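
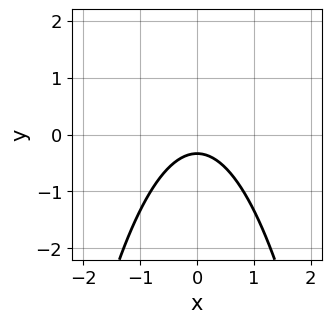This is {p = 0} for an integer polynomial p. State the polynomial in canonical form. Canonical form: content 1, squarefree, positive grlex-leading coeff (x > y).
3*x^2 + 3*y + 1

deg p = 2. No degree-1 curve has this shape.
Symmetries: the x ↦ −x reflection is a symmetry, so x appears only in even powers.
Observable constraints: it misses every integer gridline on the x-axis.
Putting this together gives p.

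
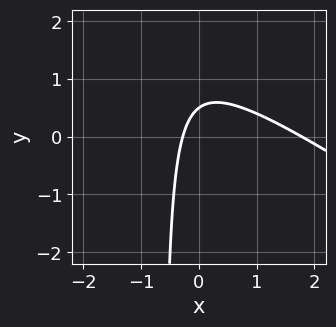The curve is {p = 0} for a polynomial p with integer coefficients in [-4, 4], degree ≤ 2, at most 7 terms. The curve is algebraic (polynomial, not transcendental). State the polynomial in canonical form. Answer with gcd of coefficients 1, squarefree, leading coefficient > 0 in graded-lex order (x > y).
2*x^2 + 3*x*y - 3*x + 2*y - 1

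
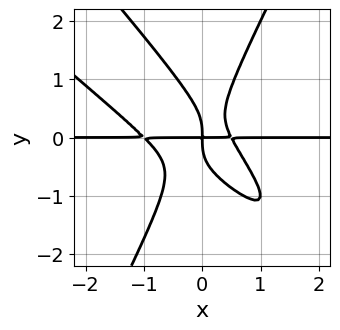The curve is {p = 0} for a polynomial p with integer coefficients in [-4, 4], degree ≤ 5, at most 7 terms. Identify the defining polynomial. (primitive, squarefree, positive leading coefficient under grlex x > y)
First, degree: a generic line meets the curve in up to 4 points, so deg p = 4.
Then, from the axis intercepts and sections: every point of the x-axis in the box is on the curve.
Finally, the integer polynomial consistent with all of this is the stated p.

2*x^3*y + 3*x^2*y^2 - y^4 + x^2*y - x*y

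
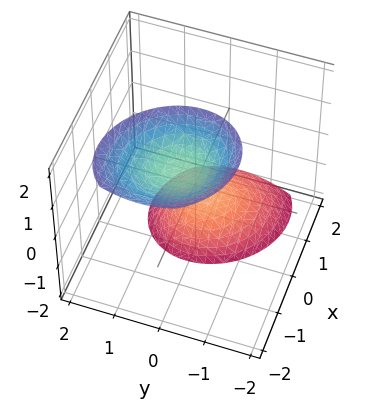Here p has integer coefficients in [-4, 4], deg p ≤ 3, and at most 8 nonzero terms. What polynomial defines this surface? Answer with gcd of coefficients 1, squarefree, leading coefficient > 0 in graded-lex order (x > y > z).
3*x^2 + x*y + 3*x*z + 3*y^2 - z^2 + 2

There are 2 components. They look like related sheets of one shape, so recover p as a whole.
The degree is 2 — a generic line meets the surface in up to 2 points.
Against the integer gridlines: it misses every integer gridline on the x-axis; it misses every integer gridline on the y-axis.
Fitting integer coefficients to these (and the overall shape) gives p.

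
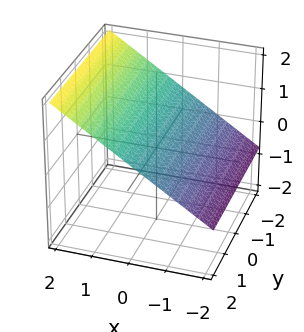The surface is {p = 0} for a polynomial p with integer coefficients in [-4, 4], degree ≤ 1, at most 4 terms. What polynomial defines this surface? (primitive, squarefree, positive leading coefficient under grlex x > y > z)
2*x - 3*z + 2

First, deg p = 1. The surface is flat (a plane).
Next, observable constraints: one x-axis crossing is at x = -1; it misses every integer gridline on the y-axis.
Finally, these observations pin down the coefficients.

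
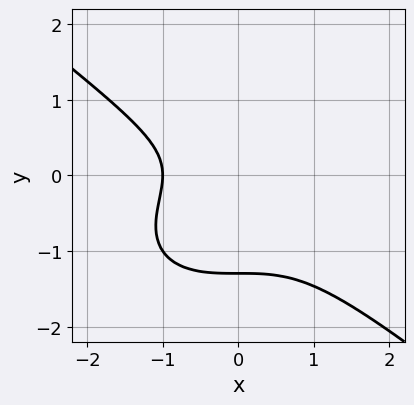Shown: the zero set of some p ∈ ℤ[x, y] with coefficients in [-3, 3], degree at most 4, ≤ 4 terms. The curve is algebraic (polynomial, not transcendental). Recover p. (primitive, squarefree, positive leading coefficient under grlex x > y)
x^3 + 2*y^3 + 2*y^2 + 1

1. The degree is 3 — the shape is more complex than any degree-2 curve.
2. Reading off the gridlines: it meets the x-axis at x = -1 (among the integer gridlines).
3. These observations pin down the coefficients.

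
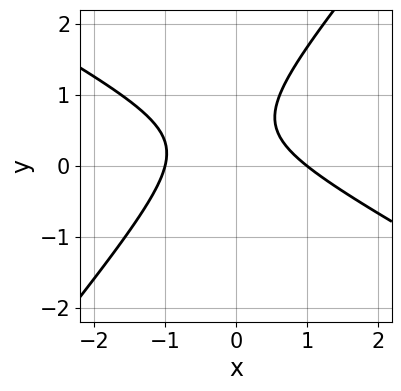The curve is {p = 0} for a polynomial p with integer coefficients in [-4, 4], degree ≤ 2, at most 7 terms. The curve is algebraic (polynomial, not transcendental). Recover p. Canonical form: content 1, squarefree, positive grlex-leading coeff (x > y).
2*x^2 + 2*x*y - 3*y^2 + 3*y - 2

1. The degree is 2 — the shape is more complex than any degree-1 curve.
2. Against the integer gridlines: among the integer gridlines, it crosses the x-axis at x ∈ {-1, 1}; the curve avoids every integer y-axis point in the box.
3. Putting this together gives p.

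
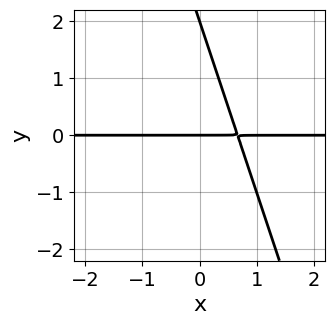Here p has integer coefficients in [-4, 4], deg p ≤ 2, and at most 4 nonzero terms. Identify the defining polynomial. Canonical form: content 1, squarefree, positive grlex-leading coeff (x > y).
First, degree: a generic line meets the curve in up to 2 points, so deg p = 2.
Next, reading off the gridlines: every point of the x-axis in the box is on the curve; among the integer gridlines, it crosses the y-axis at y ∈ {0, 2}.
Finally, these observations pin down the coefficients.

3*x*y + y^2 - 2*y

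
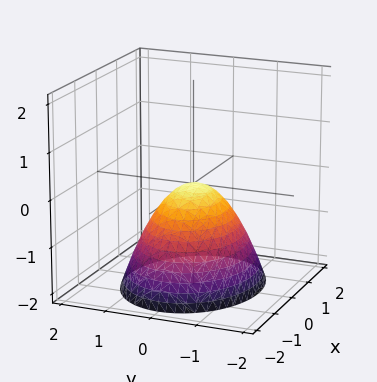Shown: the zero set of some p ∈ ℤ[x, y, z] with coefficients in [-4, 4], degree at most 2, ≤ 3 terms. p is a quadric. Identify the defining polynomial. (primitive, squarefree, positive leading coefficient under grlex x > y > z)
2*x^2 + 3*y^2 + 3*z

Degree: a single bowl opening along one axis; a quadric, so deg p = 2.
Symmetries: mirror symmetry y ↦ −y ⇒ only even powers of y; mirror symmetry x ↦ −x ⇒ only even powers of x.
From the axis intercepts and sections: it meets the z-axis at z = 0 (among the integer gridlines); one y-axis crossing is at y = 0; it crosses the x-axis at the gridline x = 0.
Assembling these constraints gives the stated polynomial.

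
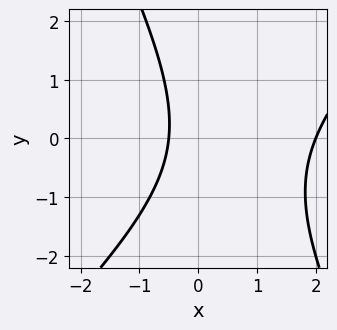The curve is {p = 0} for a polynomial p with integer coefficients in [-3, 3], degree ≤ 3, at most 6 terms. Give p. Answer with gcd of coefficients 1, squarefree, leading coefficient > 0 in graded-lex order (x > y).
2*x^2 - x*y - y^2 - 3*x - 2

First, deg p = 2.
Then, reading off the gridlines: it crosses the x-axis at the gridline x = 2; it misses every integer gridline on the y-axis.
Finally, these observations pin down the coefficients.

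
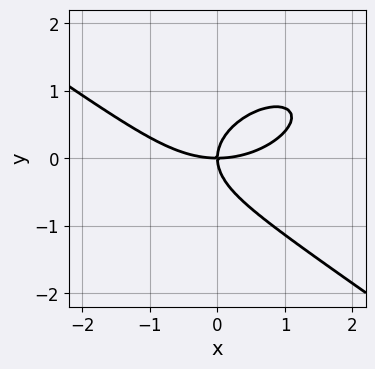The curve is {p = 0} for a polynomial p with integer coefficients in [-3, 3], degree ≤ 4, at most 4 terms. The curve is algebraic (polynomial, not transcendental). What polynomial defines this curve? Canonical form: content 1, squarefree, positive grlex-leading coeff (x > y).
x^3 + 3*y^3 - 3*x*y

First, the degree is 3 — the shape is more complex than any degree-2 curve.
Next, reading off the gridlines: it meets the y-axis at y = 0 (among the integer gridlines); one x-axis crossing is at x = 0.
Finally, matching integer coefficients to the picture gives p.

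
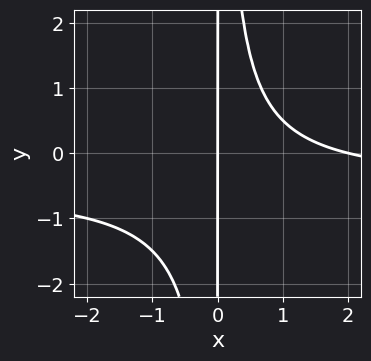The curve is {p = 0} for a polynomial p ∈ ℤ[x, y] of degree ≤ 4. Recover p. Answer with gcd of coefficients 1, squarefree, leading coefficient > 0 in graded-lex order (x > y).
(a) The degree is 3 — a generic line meets the curve in up to 3 points.
(b) Checking where it meets the axes: the visible y-axis segment lies entirely on the curve; the x-axis gridline crossings are at x ∈ {0, 2}.
(c) Together with the visible shape, these determine p as stated.

2*x^2*y + x^2 - 2*x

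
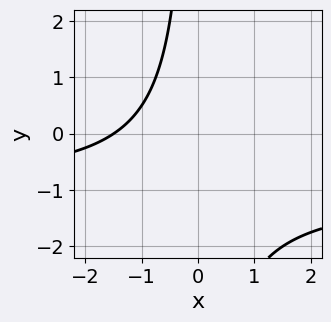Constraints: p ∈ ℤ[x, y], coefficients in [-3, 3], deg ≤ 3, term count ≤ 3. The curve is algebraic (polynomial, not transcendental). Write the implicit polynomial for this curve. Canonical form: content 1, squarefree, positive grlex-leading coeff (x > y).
1. deg p = 2.
2. Observable constraints: it misses every integer gridline on the y-axis.
3. Together with the visible shape, these determine p as stated.

2*x*y + 2*x + 3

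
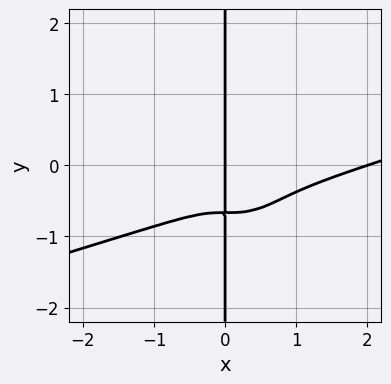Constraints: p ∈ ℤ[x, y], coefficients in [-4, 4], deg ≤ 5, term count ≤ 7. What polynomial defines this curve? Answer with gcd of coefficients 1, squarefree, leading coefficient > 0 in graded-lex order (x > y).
Degree: no degree-3 curve has this shape, so deg p = 4.
From the axis intercepts and sections: the visible y-axis segment lies entirely on the curve; the x-axis gridline crossings are at x ∈ {0, 2}.
Putting this together gives p.

x^4 - 3*x^3*y - 3*x*y^3 - 2*x^3 - 2*x*y^2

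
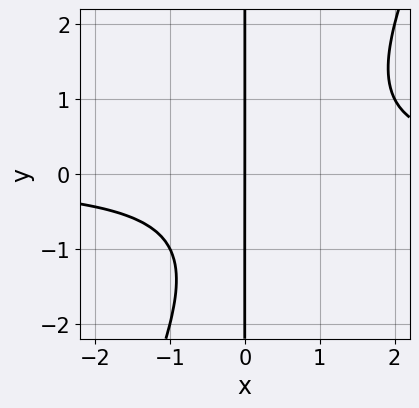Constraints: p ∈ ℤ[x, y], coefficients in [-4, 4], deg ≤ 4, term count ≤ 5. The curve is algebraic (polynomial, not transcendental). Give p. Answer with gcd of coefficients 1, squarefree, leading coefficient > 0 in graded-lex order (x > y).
2*x^2*y - x*y^2 - x*y - 2*x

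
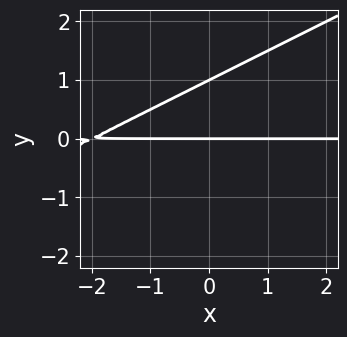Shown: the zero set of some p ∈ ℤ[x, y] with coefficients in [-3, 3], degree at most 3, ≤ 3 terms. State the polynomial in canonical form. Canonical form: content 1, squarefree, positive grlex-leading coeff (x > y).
x*y - 2*y^2 + 2*y

(a) The degree is 2 — no degree-1 curve has this shape.
(b) Reading off the gridlines: every point of the x-axis in the box is on the curve; among the integer gridlines, it crosses the y-axis at y ∈ {0, 1}.
(c) Solving for integer coefficients yields p as stated.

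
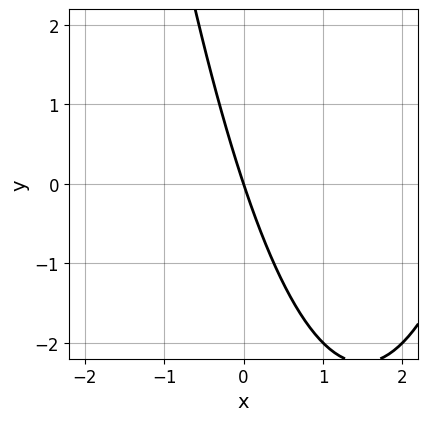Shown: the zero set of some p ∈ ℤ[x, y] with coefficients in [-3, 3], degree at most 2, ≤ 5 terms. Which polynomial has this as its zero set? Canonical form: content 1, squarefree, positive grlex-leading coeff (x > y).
(a) The degree is 2 — the shape is more complex than any degree-1 curve.
(b) From the visible intercepts: one x-axis crossing is at x = 0; it meets the y-axis at y = 0 (among the integer gridlines).
(c) Together with the visible shape, these determine p as stated.

x^2 - 3*x - y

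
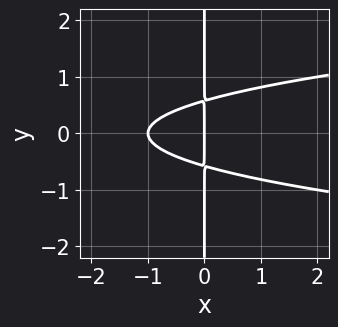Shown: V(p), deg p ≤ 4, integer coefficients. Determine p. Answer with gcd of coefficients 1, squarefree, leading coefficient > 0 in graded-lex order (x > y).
deg p = 3.
Symmetries: mirror symmetry y ↦ −y ⇒ only even powers of y.
Observable constraints: every point of the y-axis in the box is on the curve; the x-axis gridline crossings are at x ∈ {-1, 0}.
These observations pin down the coefficients.

3*x*y^2 - x^2 - x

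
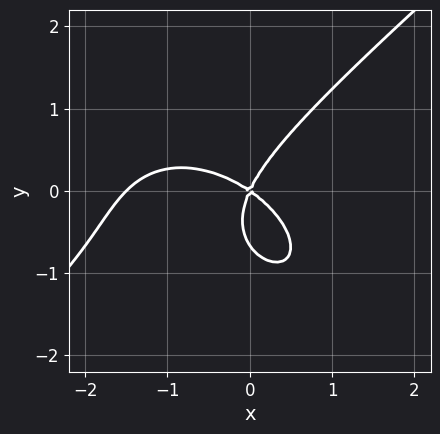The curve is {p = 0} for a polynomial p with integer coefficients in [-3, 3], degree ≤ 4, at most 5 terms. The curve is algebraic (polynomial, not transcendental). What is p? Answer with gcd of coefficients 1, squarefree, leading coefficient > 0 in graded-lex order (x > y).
2*x^3 - 3*y^3 + 3*x^2 + 3*x*y - 2*y^2

(a) The degree is 3 — a generic line meets the curve in up to 3 points.
(b) Reading off the gridlines: it crosses the x-axis at the gridline x = 0; one y-axis crossing is at y = 0.
(c) Solving for integer coefficients yields p as stated.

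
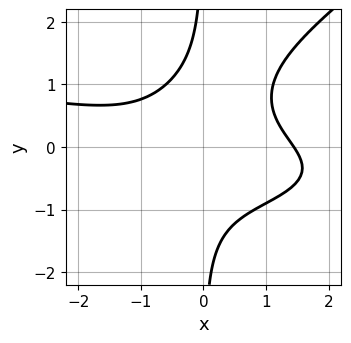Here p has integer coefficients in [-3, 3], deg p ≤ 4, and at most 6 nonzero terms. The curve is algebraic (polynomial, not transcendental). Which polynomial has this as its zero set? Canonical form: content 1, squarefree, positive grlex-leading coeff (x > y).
(a) Degree: a generic line meets the curve in up to 4 points, so deg p = 4.
(b) From the axis intercepts and sections: no y-intercept at any integer in the box.
(c) Assembling these constraints gives the stated polynomial.

2*x^2*y^2 - 3*x*y^3 + x^3 + 2*x^2*y - 3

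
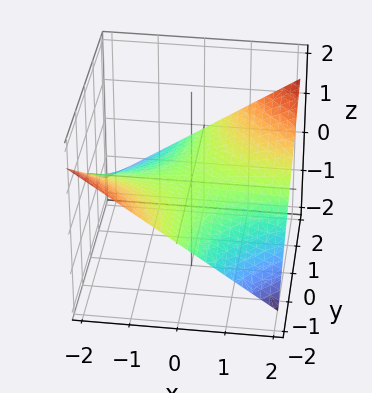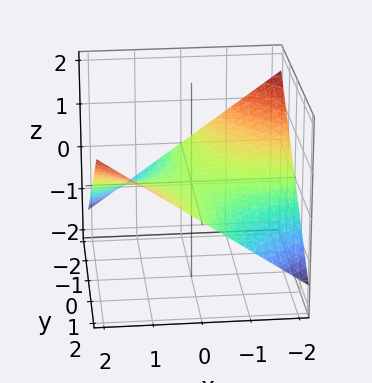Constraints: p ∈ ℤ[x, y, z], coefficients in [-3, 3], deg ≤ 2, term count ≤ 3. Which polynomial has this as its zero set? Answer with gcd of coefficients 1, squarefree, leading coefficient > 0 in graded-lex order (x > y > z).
Degree: a hyperbolic paraboloid; a quadric, so deg p = 2.
Reading off the gridlines: every point of the y-axis in the box is on the surface; one z-axis crossing is at z = 0; the visible x-axis segment lies entirely on the surface.
These observations pin down the coefficients.

x*y - 3*z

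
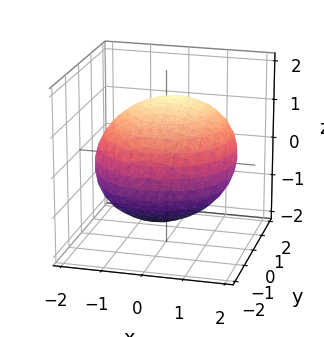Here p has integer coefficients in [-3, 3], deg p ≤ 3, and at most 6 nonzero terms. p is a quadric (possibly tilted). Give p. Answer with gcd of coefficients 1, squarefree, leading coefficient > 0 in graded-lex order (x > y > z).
(a) deg p = 2.
(b) Matching integer coefficients to the picture gives p.

x^2 + y^2 - y*z + 2*z^2 - 3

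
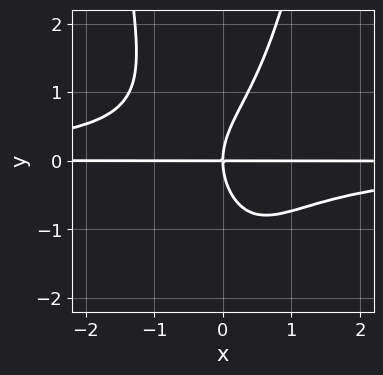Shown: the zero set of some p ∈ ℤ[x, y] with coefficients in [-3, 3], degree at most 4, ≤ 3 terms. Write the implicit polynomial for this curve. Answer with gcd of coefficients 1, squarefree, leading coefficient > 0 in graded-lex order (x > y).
First, deg p = 4. A generic line meets the curve in up to 4 points.
Then, checking where it meets the axes: the visible x-axis segment lies entirely on the curve; one y-axis crossing is at y = 0.
Finally, solving for integer coefficients yields p as stated.

2*x^2*y^2 - y^3 + 2*x*y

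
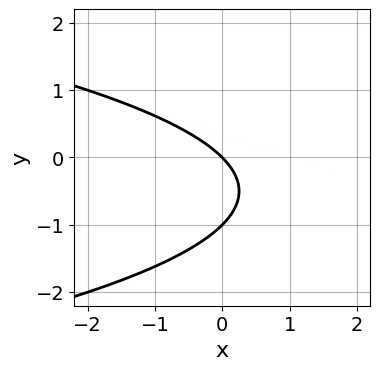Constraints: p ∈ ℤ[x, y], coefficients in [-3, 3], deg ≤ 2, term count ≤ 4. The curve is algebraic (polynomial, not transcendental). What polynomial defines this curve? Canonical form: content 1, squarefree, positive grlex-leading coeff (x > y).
(a) The degree is 2 — the shape is more complex than any degree-1 curve.
(b) From the visible intercepts: one x-axis crossing is at x = 0; the y-axis gridline crossings are at y ∈ {-1, 0}.
(c) Fitting integer coefficients to these (and the overall shape) gives p.

y^2 + x + y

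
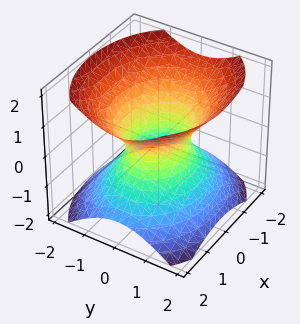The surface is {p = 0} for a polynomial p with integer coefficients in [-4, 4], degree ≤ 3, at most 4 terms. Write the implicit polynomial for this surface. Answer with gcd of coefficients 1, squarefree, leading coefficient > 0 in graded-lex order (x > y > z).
2*x^2 + 3*y^2 - 3*z^2 - 2

1. The degree is 2 — an hourglass — one-sheet hyperboloid; a quadric.
2. Symmetries: mirror symmetry y ↦ −y ⇒ only even powers of y; the z ↦ −z reflection is a symmetry, so z appears only in even powers; the x ↦ −x reflection is a symmetry, so x appears only in even powers.
3. Against the integer gridlines: the x-axis gridline crossings are at x ∈ {-1, 1}; it misses every integer gridline on the z-axis.
4. Together with the visible shape, these determine p as stated.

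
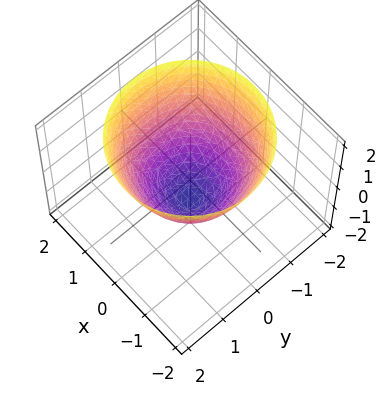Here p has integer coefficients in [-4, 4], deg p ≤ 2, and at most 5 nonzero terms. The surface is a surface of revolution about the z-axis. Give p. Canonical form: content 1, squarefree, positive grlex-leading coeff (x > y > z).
x^2 + y^2 - z - 1

1. Degree: the shape is more complex than any degree-1 surface, so deg p = 2.
2. Symmetries: rotational symmetry about the z-axis ⇒ p depends on x, y only through x² + y².
3. Observable constraints: a circular section at z = 0 has radius exactly 1; among the integer gridlines, it crosses the x-axis at x ∈ {-1, 1}.
4. Putting this together gives p.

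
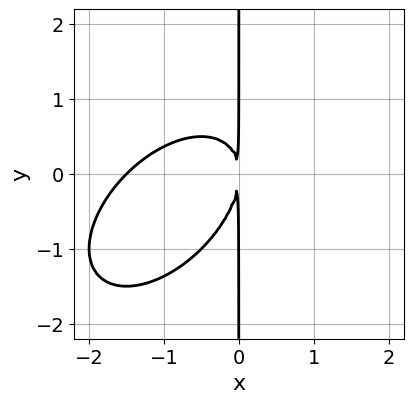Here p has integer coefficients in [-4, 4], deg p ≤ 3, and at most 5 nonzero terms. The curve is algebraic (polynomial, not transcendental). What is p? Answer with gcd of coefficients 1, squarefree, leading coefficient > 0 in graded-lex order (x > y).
2*x^3 - 2*x^2*y + 2*x*y^2 + 3*x^2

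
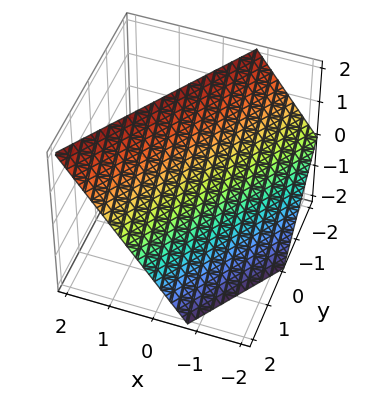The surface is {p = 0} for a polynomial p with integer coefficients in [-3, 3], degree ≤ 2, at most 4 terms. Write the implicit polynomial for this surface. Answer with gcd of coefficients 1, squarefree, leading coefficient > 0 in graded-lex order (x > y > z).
3*x - 2*y - 2*z + 2

First, the degree is 1 — every cross-section is a straight line — this is a plane.
Then, from the visible intercepts: it crosses the z-axis at the gridline z = 1; one y-axis crossing is at y = 1.
Finally, matching integer coefficients to the picture gives p.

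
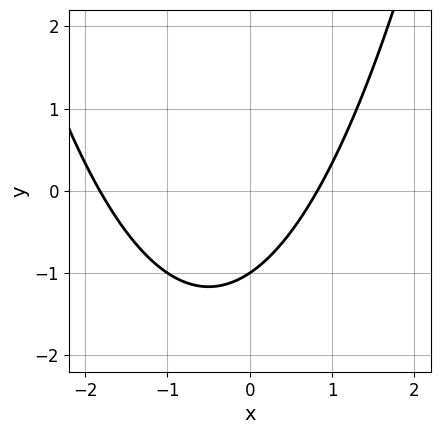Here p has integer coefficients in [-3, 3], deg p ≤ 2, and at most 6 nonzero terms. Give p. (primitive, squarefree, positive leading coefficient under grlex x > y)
(a) Degree: a generic line meets the curve in up to 2 points, so deg p = 2.
(b) Checking where it meets the axes: one y-axis crossing is at y = -1.
(c) Assembling these constraints gives the stated polynomial.

2*x^2 + 2*x - 3*y - 3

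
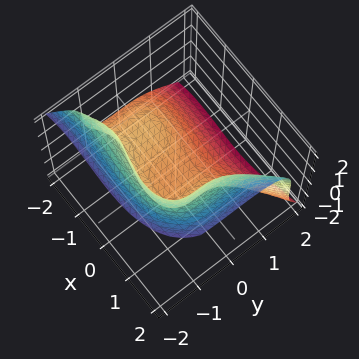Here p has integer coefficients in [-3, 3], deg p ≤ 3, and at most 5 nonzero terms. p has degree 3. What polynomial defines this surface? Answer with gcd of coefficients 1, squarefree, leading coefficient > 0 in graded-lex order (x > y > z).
x^3 - 3*y^3 - 2*z^3 + 2*x^2 - 2

First, degree: the shape is more complex than any degree-2 surface, so deg p = 3.
Next, observable constraints: it crosses the z-axis at the gridline z = -1.
Finally, assembling these constraints gives the stated polynomial.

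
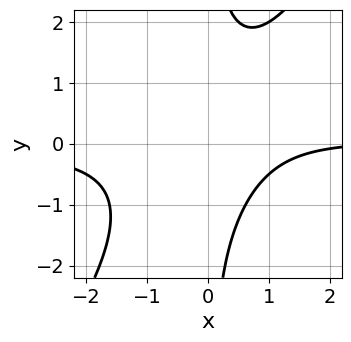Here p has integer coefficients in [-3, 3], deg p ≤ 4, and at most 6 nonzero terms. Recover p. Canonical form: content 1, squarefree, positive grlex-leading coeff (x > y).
Degree: no degree-2 curve has this shape, so deg p = 3.
From the axis intercepts and sections: no x-intercept at any integer in the box; no y-intercept at any integer in the box.
The integer polynomial consistent with all of this is the stated p.

3*x^2*y - 2*x*y^2 - x + 3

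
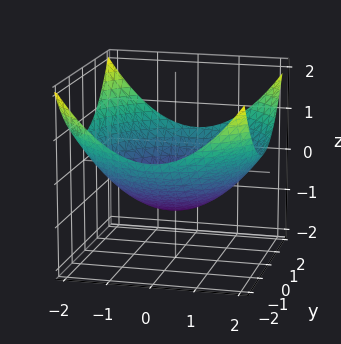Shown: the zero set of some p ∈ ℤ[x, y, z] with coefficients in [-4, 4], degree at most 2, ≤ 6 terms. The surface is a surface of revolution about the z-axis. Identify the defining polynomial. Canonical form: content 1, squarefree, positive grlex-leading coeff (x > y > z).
(a) Degree: a generic line meets the surface in up to 2 points, so deg p = 2.
(b) Symmetries: every cross-section ⟂ z is a circle, so x, y appear only via x² + y².
(c) Against the integer gridlines: it meets the z-axis at z = -1 (among the integer gridlines); a circular section at z = 0 has radius between 1 and 2.
(d) Matching integer coefficients to the picture gives p.

x^2 + y^2 - 3*z - 3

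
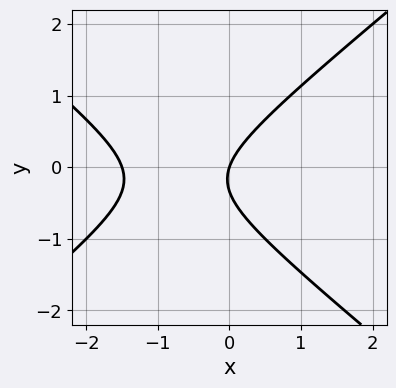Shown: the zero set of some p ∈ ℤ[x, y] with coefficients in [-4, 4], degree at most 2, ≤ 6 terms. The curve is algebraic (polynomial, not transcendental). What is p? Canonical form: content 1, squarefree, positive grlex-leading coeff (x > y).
First, the degree is 2 — a generic line meets the curve in up to 2 points.
Next, reading off the gridlines: it crosses the y-axis at the gridline y = 0; it meets the x-axis at x = 0 (among the integer gridlines).
Finally, assembling these constraints gives the stated polynomial.

2*x^2 - 3*y^2 + 3*x - y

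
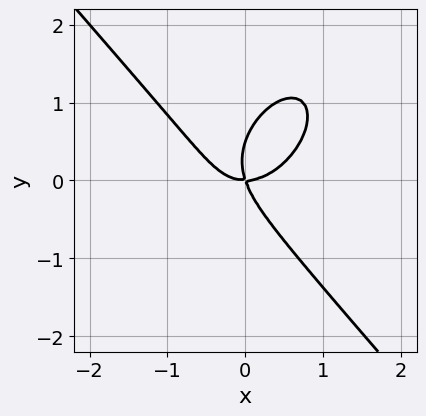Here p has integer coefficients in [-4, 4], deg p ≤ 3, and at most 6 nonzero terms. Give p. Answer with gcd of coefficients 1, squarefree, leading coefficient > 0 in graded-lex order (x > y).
deg p = 3.
From the visible intercepts: one x-axis crossing is at x = 0; one y-axis crossing is at y = 0.
Matching integer coefficients to the picture gives p.

3*x^3 + 2*y^3 - 3*x*y - y^2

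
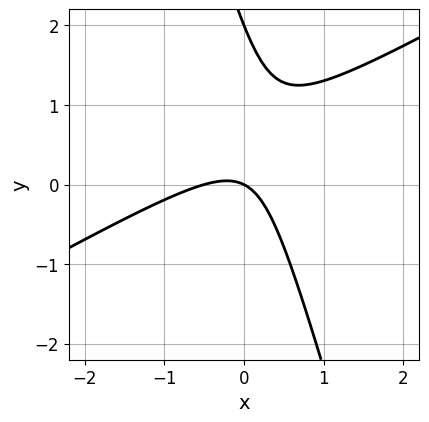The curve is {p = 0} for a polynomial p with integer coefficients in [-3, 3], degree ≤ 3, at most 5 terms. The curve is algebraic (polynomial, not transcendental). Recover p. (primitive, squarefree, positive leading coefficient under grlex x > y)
2*x^2 - 3*x*y - y^2 + x + 2*y

The degree is 2 — no degree-1 curve has this shape.
From the visible intercepts: among the integer gridlines, it crosses the y-axis at y ∈ {0, 2}; it crosses the x-axis at the gridline x = 0.
Solving for integer coefficients yields p as stated.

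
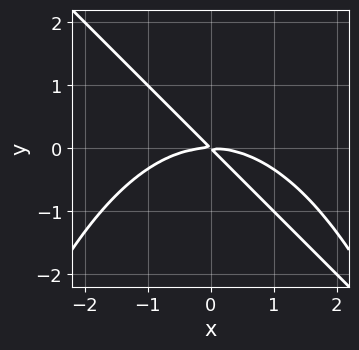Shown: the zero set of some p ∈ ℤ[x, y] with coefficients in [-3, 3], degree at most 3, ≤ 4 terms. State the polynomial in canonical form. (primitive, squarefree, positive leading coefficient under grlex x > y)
x^3 + x^2*y + 3*x*y + 3*y^2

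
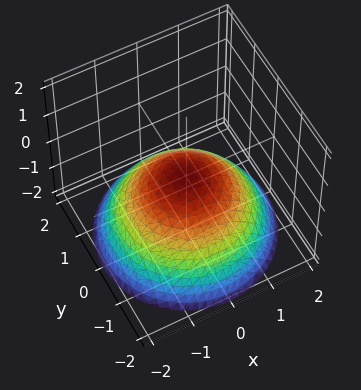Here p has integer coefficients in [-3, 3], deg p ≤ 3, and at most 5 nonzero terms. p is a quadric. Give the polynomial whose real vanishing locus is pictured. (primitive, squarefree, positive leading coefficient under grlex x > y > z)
x^2 + y^2 + 2*z

1. The degree is 2 — a single bowl opening along one axis; a quadric.
2. By symmetry, the surface is invariant under rotation about z: p = q(x² + y², z).
3. Observable constraints: one z-axis crossing is at z = 0; it crosses the x-axis at the gridline x = 0.
4. These observations pin down the coefficients.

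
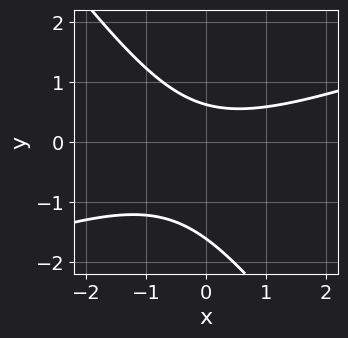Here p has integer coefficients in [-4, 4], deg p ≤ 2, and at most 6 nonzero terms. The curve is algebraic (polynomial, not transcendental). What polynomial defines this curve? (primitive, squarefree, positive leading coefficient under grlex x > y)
x^2 - 2*x*y - 2*y^2 - 2*y + 2

(a) The degree is 2 — a generic line meets the curve in up to 2 points.
(b) Observable constraints: it misses every integer gridline on the x-axis.
(c) Together with the visible shape, these determine p as stated.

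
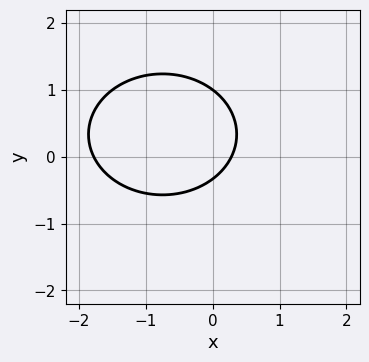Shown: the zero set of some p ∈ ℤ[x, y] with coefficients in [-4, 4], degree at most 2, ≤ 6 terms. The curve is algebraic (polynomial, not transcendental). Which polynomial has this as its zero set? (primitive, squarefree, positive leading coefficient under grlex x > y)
2*x^2 + 3*y^2 + 3*x - 2*y - 1

(a) The degree is 2 — no degree-1 curve has this shape.
(b) From the visible intercepts: one y-axis crossing is at y = 1.
(c) Matching integer coefficients to the picture gives p.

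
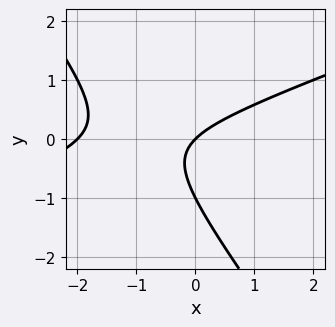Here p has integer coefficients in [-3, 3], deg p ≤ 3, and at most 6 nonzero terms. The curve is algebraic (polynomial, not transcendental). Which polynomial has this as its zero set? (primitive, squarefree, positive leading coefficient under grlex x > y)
1. Degree: the shape is more complex than any degree-1 curve, so deg p = 2.
2. Checking where it meets the axes: among the integer gridlines, it crosses the y-axis at y ∈ {-1, 0}; the x-axis gridline crossings are at x ∈ {-2, 0}.
3. These observations pin down the coefficients.

x^2 - 2*x*y - 2*y^2 + 2*x - 2*y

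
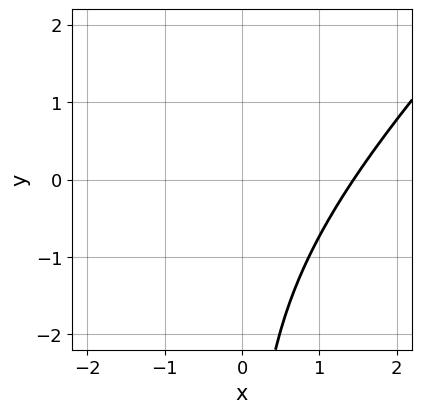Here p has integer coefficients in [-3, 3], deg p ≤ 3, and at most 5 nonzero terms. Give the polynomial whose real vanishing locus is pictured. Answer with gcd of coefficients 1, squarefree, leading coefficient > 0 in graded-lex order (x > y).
x^3 - 2*x^2*y + x*y^2 - 3

Degree: no degree-2 curve has this shape, so deg p = 3.
From the visible intercepts: it misses every integer gridline on the y-axis.
Solving for integer coefficients yields p as stated.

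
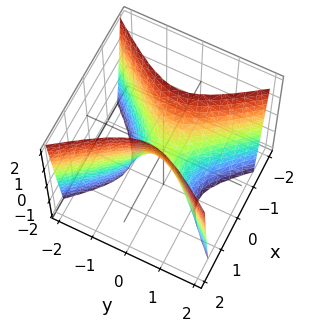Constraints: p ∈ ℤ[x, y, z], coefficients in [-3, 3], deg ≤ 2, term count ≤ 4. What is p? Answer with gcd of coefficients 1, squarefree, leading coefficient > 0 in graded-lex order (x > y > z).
3*x^2 - 2*y^2 - z

deg p = 2. A hyperbolic paraboloid; a quadric.
Symmetries: mirror symmetry x ↦ −x ⇒ only even powers of x; mirror symmetry y ↦ −y ⇒ only even powers of y.
From the visible intercepts: it meets the z-axis at z = 0 (among the integer gridlines); it crosses the y-axis at the gridline y = 0; one x-axis crossing is at x = 0.
The integer polynomial consistent with all of this is the stated p.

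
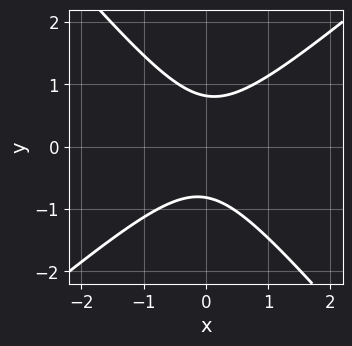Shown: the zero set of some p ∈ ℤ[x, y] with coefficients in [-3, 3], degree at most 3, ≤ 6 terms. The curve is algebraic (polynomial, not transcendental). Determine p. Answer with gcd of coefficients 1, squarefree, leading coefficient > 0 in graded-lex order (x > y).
(a) The degree is 2 — a generic line meets the curve in up to 2 points.
(b) From the axis intercepts and sections: no x-intercept at any integer in the box.
(c) Together with the visible shape, these determine p as stated.

3*x^2 - x*y - 3*y^2 + 2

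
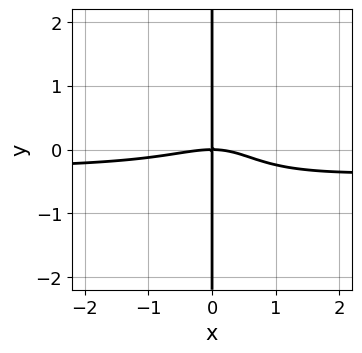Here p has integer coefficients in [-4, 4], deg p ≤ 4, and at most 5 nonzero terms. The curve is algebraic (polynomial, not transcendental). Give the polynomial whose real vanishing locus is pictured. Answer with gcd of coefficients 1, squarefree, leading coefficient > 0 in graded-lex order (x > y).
3*x^3*y + 3*x*y^3 + x^3 - 2*x^2*y + 3*x*y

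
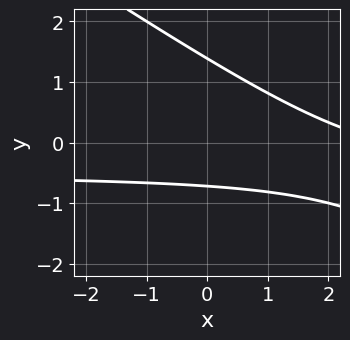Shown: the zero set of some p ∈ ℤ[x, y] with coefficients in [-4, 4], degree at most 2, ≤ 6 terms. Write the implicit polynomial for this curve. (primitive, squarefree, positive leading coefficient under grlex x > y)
1. The degree is 2 — the shape is more complex than any degree-1 curve.
2. From the visible intercepts: it misses every integer gridline on the x-axis.
3. Matching integer coefficients to the picture gives p.

2*x*y + 3*y^2 + x - 2*y - 3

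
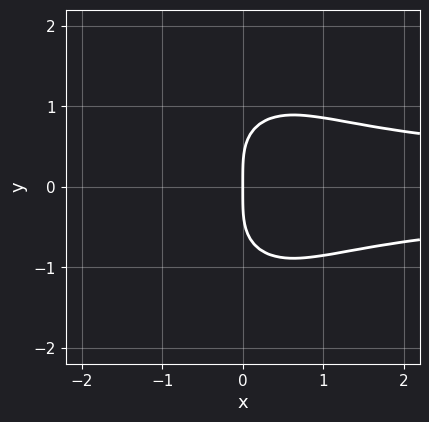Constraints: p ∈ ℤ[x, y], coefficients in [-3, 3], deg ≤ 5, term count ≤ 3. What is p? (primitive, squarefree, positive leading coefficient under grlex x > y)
(a) deg p = 4. A generic line meets the curve in up to 4 points.
(b) Symmetries: it's symmetric under y → −y, forcing even powers of y.
(c) Reading off the gridlines: it crosses the y-axis at the gridline y = 0; it meets the x-axis at x = 0 (among the integer gridlines).
(d) Fitting integer coefficients to these (and the overall shape) gives p.

2*x^2*y^2 + y^4 - 2*x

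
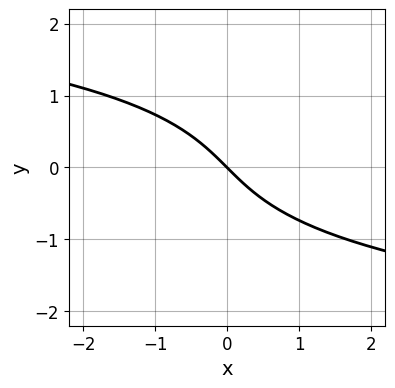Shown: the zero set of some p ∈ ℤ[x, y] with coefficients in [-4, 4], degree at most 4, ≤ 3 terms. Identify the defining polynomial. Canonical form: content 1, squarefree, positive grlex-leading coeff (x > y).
1. deg p = 3. A generic line meets the curve in up to 3 points.
2. Checking where it meets the axes: it crosses the x-axis at the gridline x = 0; it crosses the y-axis at the gridline y = 0.
3. Assembling these constraints gives the stated polynomial.

2*y^3 + 3*x + 3*y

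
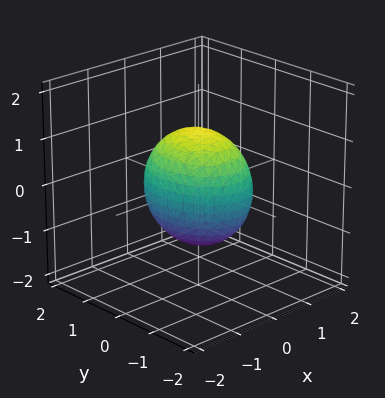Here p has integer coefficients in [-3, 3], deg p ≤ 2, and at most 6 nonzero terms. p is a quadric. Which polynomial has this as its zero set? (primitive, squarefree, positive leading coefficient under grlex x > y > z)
3*x^2 + 2*y^2 + 2*z^2 - 3

1. deg p = 2. A closed, bounded, convex surface; a quadric.
2. Symmetries: mirror symmetry y ↦ −y ⇒ only even powers of y; mirror symmetry x ↦ −x ⇒ only even powers of x; it's symmetric under z → −z, forcing even powers of z.
3. Observable constraints: among the integer gridlines, it crosses the x-axis at x ∈ {-1, 1}.
4. These observations pin down the coefficients.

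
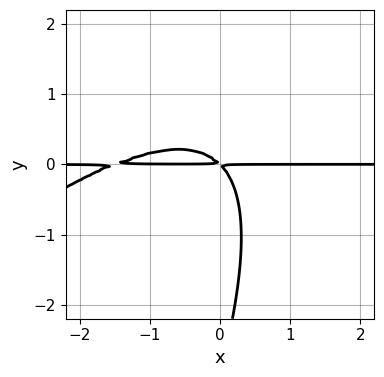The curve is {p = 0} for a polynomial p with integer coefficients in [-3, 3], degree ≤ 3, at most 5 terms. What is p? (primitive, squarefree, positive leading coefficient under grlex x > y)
2*x^2*y - 3*x*y^2 + y^3 + 3*x*y + 3*y^2

deg p = 3.
Checking where it meets the axes: the visible x-axis segment lies entirely on the curve.
Fitting integer coefficients to these (and the overall shape) gives p.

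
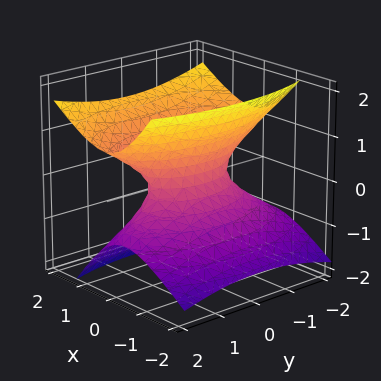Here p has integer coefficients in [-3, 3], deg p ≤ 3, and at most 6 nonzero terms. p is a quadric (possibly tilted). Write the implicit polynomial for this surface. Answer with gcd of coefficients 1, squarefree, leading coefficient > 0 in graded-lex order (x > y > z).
1. Degree: no degree-1 surface has this shape, so deg p = 2.
2. Reading off the gridlines: it misses every integer gridline on the z-axis; among the integer gridlines, it crosses the y-axis at y ∈ {-1, 1}.
3. Together with the visible shape, these determine p as stated.

3*x^2 - 2*x*z + y^2 - 3*z^2 - 1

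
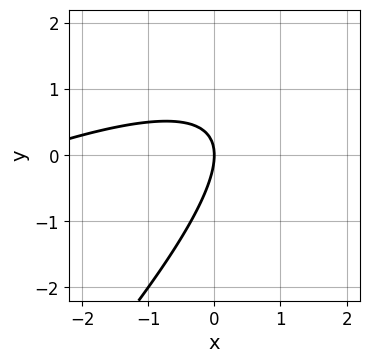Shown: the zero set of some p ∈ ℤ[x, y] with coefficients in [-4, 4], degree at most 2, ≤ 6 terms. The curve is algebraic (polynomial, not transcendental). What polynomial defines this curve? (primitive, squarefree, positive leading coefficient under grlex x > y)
x^2 - 3*x*y + 2*y^2 + 3*x

1. Degree: a generic line meets the curve in up to 2 points, so deg p = 2.
2. Against the integer gridlines: it meets the x-axis at x = 0 (among the integer gridlines); it meets the y-axis at y = 0 (among the integer gridlines).
3. Matching integer coefficients to the picture gives p.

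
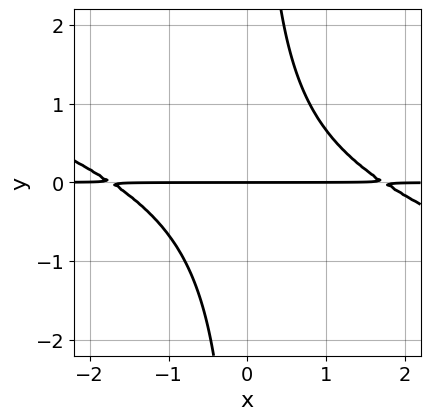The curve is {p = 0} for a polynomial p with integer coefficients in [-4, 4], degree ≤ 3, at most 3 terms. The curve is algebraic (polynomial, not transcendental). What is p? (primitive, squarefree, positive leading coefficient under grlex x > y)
(a) The degree is 3 — no degree-2 curve has this shape.
(b) From the visible intercepts: it crosses the y-axis at the gridline y = 0; the visible x-axis segment lies entirely on the curve.
(c) Solving for integer coefficients yields p as stated.

x^2*y + 3*x*y^2 - 3*y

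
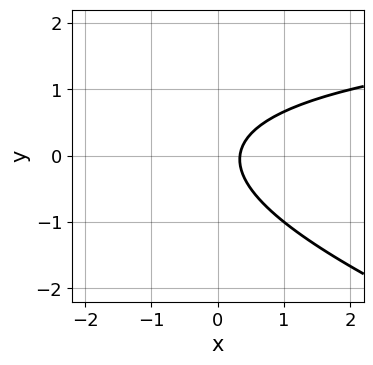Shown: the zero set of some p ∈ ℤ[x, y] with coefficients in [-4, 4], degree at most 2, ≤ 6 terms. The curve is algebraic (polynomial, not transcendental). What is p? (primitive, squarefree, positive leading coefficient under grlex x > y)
deg p = 2.
Reading off the gridlines: the curve avoids every integer y-axis point in the box.
These observations pin down the coefficients.

x*y + 3*y^2 - 3*x + 1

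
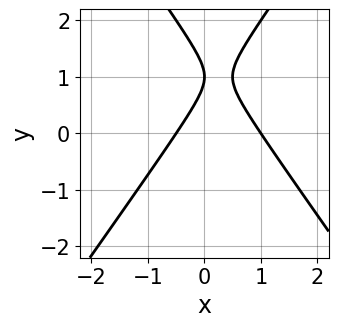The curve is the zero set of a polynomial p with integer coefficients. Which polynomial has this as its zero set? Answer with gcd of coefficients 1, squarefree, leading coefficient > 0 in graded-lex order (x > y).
2*x^2 - y^2 - x + 2*y - 1

First, deg p = 2. The shape is more complex than any degree-1 curve.
Next, observable constraints: it meets the x-axis at x = 1 (among the integer gridlines); one y-axis crossing is at y = 1.
Finally, solving for integer coefficients yields p as stated.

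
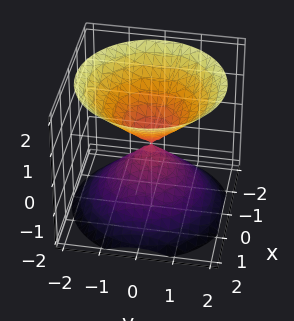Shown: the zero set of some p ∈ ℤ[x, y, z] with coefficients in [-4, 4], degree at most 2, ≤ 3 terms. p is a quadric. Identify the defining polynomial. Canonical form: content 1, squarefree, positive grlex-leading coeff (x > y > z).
There are 2 components.
The degree is 2 — two nappes meeting at a single point; a quadric.
Symmetries: mirror symmetry z ↦ −z ⇒ only even powers of z; rotational symmetry about the z-axis ⇒ p depends on x, y only through x² + y².
Reading off the gridlines: one y-axis crossing is at y = 0; a circular section at z = 1 has radius exactly 1; one z-axis crossing is at z = 0.
Solving for integer coefficients yields p as stated.

x^2 + y^2 - z^2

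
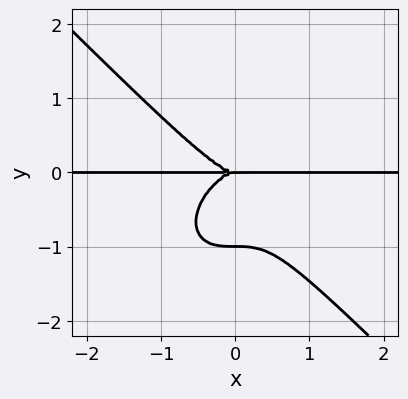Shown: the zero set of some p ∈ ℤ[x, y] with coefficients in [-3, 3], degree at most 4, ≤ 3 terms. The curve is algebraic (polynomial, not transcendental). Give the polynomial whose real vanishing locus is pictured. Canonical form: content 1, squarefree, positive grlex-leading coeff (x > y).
x^3*y + y^4 + y^3

The degree is 4 — a generic line meets the curve in up to 4 points.
Reading off the gridlines: every point of the x-axis in the box is on the curve; the y-axis gridline crossings are at y ∈ {-1, 0}.
Putting this together gives p.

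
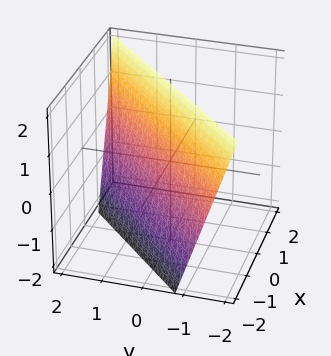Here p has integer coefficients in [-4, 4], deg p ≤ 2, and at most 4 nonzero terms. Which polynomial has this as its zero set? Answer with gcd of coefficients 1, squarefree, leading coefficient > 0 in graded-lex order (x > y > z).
1. The degree is 1 — the surface is flat (a plane).
2. Reading off the gridlines: it meets the z-axis at z = 2 (among the integer gridlines).
3. Assembling these constraints gives the stated polynomial.

3*x - 3*y - z + 2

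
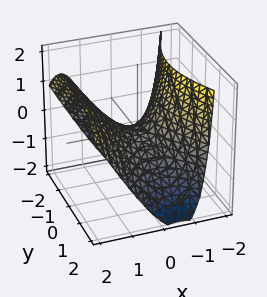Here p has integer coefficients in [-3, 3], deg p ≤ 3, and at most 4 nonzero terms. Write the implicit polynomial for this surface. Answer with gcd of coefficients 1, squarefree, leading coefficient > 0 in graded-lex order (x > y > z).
Degree: the shape is more complex than any degree-1 surface, so deg p = 2.
Against the integer gridlines: it meets the z-axis at z = 0 (among the integer gridlines); one y-axis crossing is at y = 0; it crosses the x-axis at the gridline x = 0.
Putting this together gives p.

2*x^2 - x*z - y^2 - 2*z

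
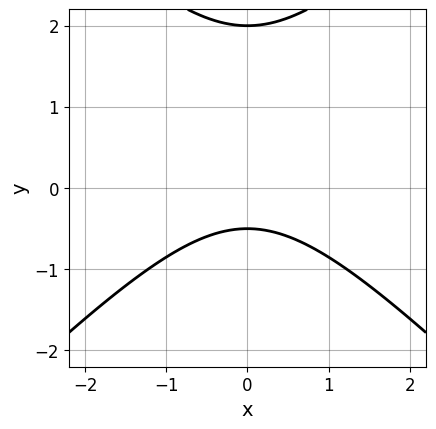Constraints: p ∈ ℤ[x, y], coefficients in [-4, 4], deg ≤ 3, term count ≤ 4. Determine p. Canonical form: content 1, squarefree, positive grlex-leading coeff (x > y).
2*x^2 - 2*y^2 + 3*y + 2

1. The degree is 2 — no degree-1 curve has this shape.
2. Symmetries: it's symmetric under x → −x, forcing even powers of x.
3. From the axis intercepts and sections: no x-intercept at any integer in the box; it crosses the y-axis at the gridline y = 2.
4. Matching integer coefficients to the picture gives p.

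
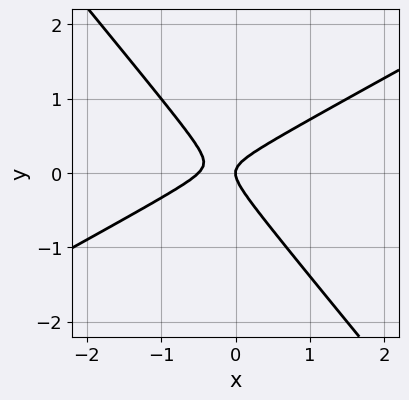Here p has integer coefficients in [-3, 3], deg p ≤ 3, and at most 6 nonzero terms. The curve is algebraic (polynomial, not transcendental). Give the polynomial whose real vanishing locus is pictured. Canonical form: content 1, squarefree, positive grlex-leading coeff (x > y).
2*x^2 - 2*x*y - 3*y^2 + x

Degree: the shape is more complex than any degree-1 curve, so deg p = 2.
From the visible intercepts: it crosses the x-axis at the gridline x = 0; one y-axis crossing is at y = 0.
Matching integer coefficients to the picture gives p.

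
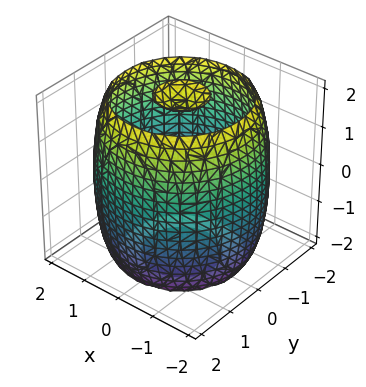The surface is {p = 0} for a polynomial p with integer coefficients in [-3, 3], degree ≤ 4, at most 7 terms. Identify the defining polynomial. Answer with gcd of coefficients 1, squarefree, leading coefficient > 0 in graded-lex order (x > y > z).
There are 3 components. Treating them together as one polynomial.
The degree is 4 — no degree-3 surface has this shape.
Symmetry: the z-axis is an axis of rotation, so x and y enter only as x² + y².
Observable constraints: a circular section at z = 0 has radius between 1 and 2.
Fitting integer coefficients to these (and the overall shape) gives p.

x^4 + 2*x^2*y^2 + y^4 - 3*x^2 - 3*y^2 + z^2 - 3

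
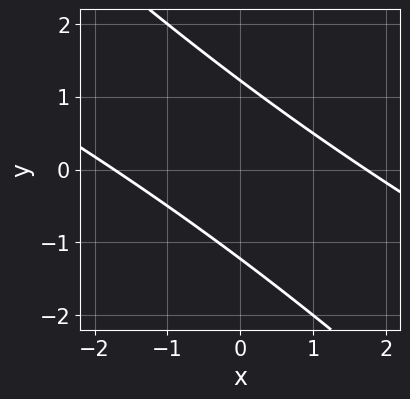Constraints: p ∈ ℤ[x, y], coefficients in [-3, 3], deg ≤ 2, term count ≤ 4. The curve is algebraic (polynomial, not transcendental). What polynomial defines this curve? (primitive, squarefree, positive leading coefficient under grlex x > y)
x^2 + 3*x*y + 2*y^2 - 3

First, deg p = 2. A generic line meets the curve in up to 2 points.
Finally, matching integer coefficients to the picture gives p.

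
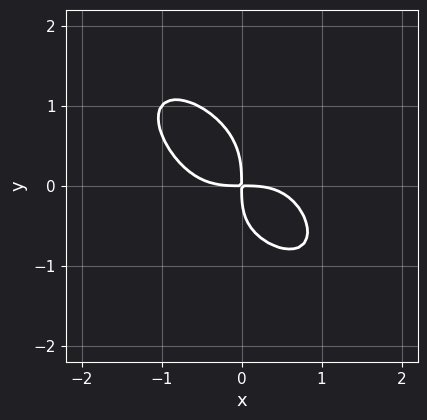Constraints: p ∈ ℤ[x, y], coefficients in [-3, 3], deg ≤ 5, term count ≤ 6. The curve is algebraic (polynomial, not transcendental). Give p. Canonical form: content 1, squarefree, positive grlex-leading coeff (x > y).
The degree is 4 — a generic line meets the curve in up to 4 points.
Solving for integer coefficients yields p as stated.

2*x^4 + 2*y^4 + x*y^2 + 3*x*y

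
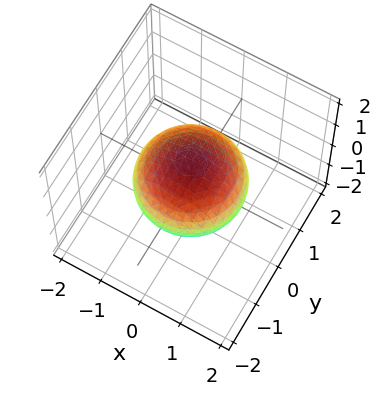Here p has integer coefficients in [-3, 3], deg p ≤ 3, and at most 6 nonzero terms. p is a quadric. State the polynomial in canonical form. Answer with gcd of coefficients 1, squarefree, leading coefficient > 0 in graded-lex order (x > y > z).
2*x^2 + 2*y^2 + 3*z^2 - 3

deg p = 2.
Symmetries: it's symmetric under z → −z, forcing even powers of z; the z-axis is an axis of rotation, so x and y enter only as x² + y².
Checking where it meets the axes: a circular section at z = 0 has radius between 1 and 2; the z-axis gridline crossings are at z ∈ {-1, 1}.
These observations pin down the coefficients.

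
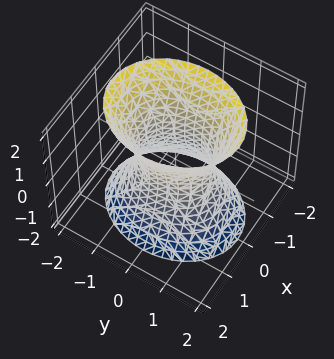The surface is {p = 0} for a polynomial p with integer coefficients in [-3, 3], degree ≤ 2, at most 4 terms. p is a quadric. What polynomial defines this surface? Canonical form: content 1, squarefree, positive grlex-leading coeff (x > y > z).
(a) Degree: one connected sheet with a waist; a quadric, so deg p = 2.
(b) Symmetries: mirror symmetry x ↦ −x ⇒ only even powers of x; mirror symmetry z ↦ −z ⇒ only even powers of z; mirror symmetry y ↦ −y ⇒ only even powers of y.
(c) From the axis intercepts and sections: among the integer gridlines, it crosses the y-axis at y ∈ {-1, 1}; it misses every integer gridline on the z-axis.
(d) Together with the visible shape, these determine p as stated.

3*x^2 + 2*y^2 - z^2 - 2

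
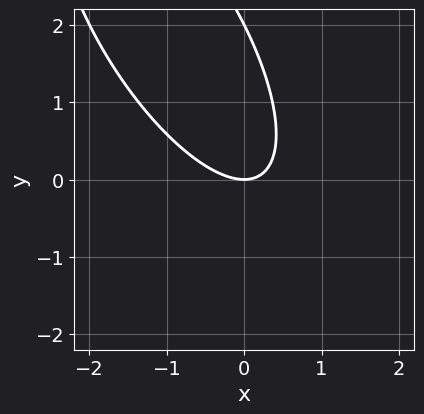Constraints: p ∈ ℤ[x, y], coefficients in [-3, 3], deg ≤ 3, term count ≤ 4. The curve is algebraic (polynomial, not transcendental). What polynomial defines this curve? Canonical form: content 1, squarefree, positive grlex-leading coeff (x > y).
deg p = 2. No degree-1 curve has this shape.
From the visible intercepts: it crosses the x-axis at the gridline x = 0; the y-axis gridline crossings are at y ∈ {0, 2}.
The integer polynomial consistent with all of this is the stated p.

2*x^2 + 2*x*y + y^2 - 2*y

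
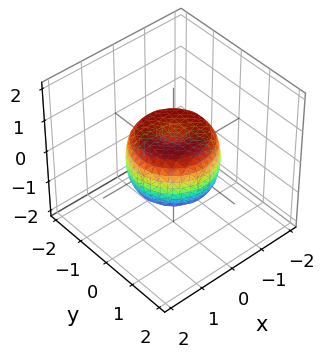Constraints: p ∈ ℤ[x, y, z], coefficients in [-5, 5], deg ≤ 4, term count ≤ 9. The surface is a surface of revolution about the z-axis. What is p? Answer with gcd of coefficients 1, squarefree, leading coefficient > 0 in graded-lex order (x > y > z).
Degree: a generic line meets the surface in up to 4 points, so deg p = 4.
By symmetry, the z-axis is an axis of rotation, so x and y enter only as x² + y².
Checking where it meets the axes: a circular section at z = 0 has radius between 1 and 2.
These observations pin down the coefficients.

2*x^4 + 4*x^2*y^2 + 2*y^4 - 2*x^2 - 2*y^2 + 2*z^2 - 1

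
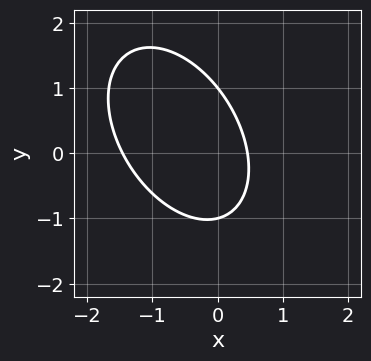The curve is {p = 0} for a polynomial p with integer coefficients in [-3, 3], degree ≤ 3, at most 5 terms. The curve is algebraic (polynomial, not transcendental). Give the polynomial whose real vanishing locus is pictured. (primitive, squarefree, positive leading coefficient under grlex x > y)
1. The degree is 2 — no degree-1 curve has this shape.
2. From the axis intercepts and sections: the y-axis gridline crossings are at y ∈ {-1, 1}.
3. Together with the visible shape, these determine p as stated.

3*x^2 + 2*x*y + 2*y^2 + 3*x - 2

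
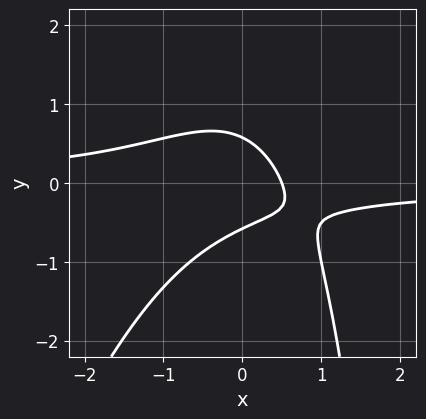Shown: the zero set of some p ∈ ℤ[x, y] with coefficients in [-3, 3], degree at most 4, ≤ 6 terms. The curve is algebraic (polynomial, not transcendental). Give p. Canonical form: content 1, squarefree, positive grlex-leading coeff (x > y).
deg p = 3.
Matching integer coefficients to the picture gives p.

3*x^2*y - x*y^2 + 3*y^2 + 2*x - 1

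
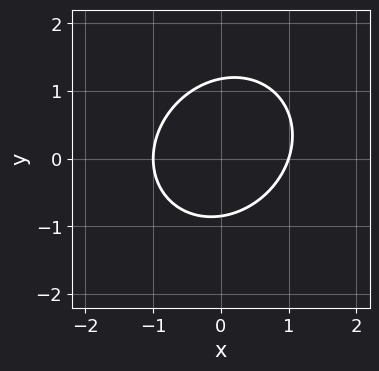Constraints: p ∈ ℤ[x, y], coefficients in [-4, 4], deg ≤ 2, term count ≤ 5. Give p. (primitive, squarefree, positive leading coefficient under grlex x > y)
First, the degree is 2 — no degree-1 curve has this shape.
Next, observable constraints: the x-axis gridline crossings are at x ∈ {-1, 1}.
Finally, solving for integer coefficients yields p as stated.

3*x^2 - x*y + 3*y^2 - y - 3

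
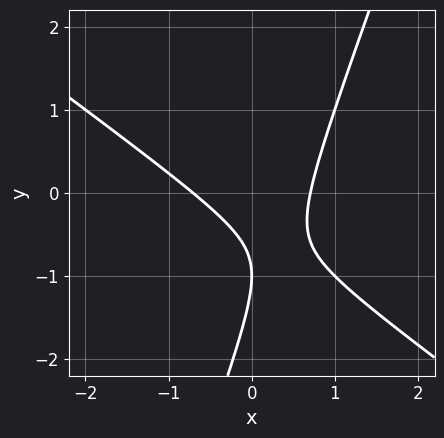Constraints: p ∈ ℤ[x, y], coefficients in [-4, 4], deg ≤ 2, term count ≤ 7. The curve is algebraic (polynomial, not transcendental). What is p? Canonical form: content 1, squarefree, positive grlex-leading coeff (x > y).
2*x^2 + 2*x*y - y^2 - 2*y - 1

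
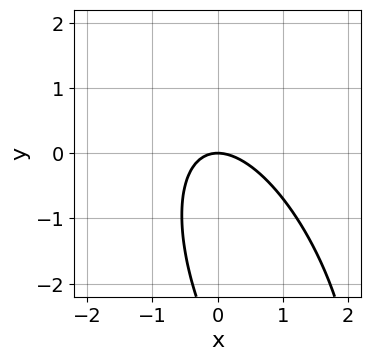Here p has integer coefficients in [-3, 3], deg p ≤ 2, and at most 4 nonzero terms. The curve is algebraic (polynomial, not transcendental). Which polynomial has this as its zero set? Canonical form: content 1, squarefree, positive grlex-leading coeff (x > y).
(a) deg p = 2. No degree-1 curve has this shape.
(b) Reading off the gridlines: one x-axis crossing is at x = 0; it meets the y-axis at y = 0 (among the integer gridlines).
(c) Together with the visible shape, these determine p as stated.

3*x^2 + 2*x*y + y^2 + 3*y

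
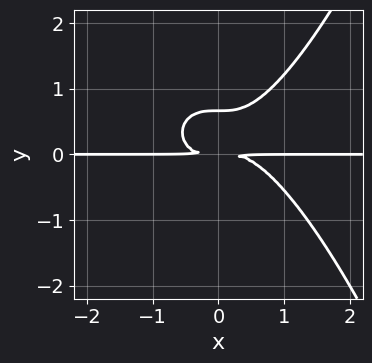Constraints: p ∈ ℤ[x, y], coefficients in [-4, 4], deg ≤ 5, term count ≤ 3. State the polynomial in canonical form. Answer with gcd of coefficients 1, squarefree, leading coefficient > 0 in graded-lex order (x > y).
First, deg p = 4.
Next, from the axis intercepts and sections: the visible x-axis segment lies entirely on the curve.
Finally, the integer polynomial consistent with all of this is the stated p.

2*x^3*y - 3*y^3 + 2*y^2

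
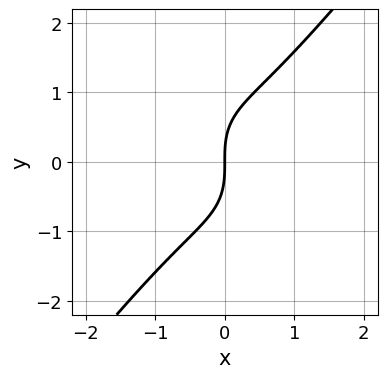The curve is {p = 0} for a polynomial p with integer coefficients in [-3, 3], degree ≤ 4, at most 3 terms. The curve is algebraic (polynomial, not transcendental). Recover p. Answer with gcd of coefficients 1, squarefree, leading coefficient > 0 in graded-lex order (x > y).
2*x^3 - y^3 + 2*x

First, degree: the shape is more complex than any degree-2 curve, so deg p = 3.
Next, from the axis intercepts and sections: one y-axis crossing is at y = 0; one x-axis crossing is at x = 0.
Finally, solving for integer coefficients yields p as stated.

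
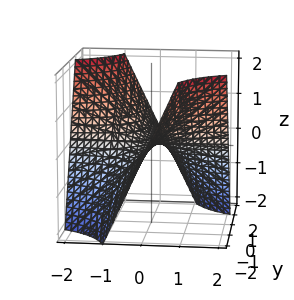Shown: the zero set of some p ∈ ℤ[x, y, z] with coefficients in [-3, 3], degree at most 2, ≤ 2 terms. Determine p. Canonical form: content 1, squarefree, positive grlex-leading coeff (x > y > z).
(a) Degree: a saddle surface; a quadric, so deg p = 2.
(b) Reading off the gridlines: every point of the x-axis in the box is on the surface; the visible y-axis segment lies entirely on the surface.
(c) Putting this together gives p.

x*y + z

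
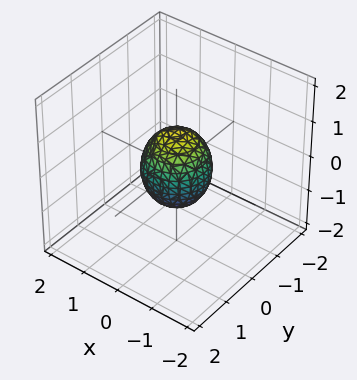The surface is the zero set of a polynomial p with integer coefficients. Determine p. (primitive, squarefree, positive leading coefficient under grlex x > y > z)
3*x^2 + 3*y^2 + 2*z^2 - 2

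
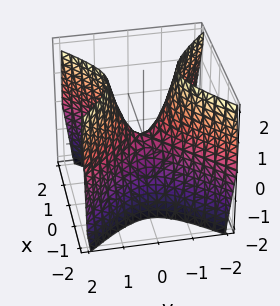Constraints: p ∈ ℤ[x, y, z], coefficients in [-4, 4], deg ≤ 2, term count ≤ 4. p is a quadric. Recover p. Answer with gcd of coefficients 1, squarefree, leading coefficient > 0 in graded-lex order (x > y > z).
(a) Degree: a hyperbolic paraboloid; a quadric, so deg p = 2.
(b) Symmetries: it's symmetric under y → −y, forcing even powers of y; it's symmetric under x → −x, forcing even powers of x.
(c) From the axis intercepts and sections: it meets the z-axis at z = 0 (among the integer gridlines); one y-axis crossing is at y = 0; it meets the x-axis at x = 0 (among the integer gridlines).
(d) Putting this together gives p.

2*x^2 - 2*y^2 + z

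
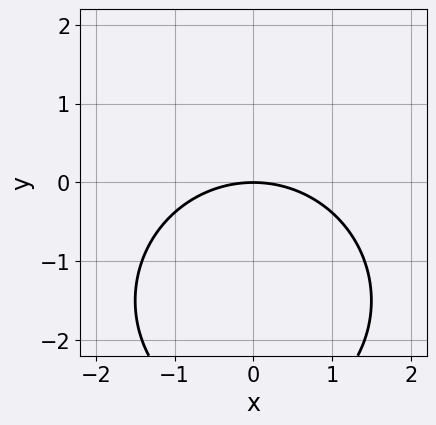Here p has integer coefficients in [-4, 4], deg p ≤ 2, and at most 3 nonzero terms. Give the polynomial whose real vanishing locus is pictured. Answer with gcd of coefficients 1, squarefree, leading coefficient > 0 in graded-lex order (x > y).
1. deg p = 2. The shape is more complex than any degree-1 curve.
2. Symmetries: it's symmetric under x → −x, forcing even powers of x.
3. Reading off the gridlines: it meets the y-axis at y = 0 (among the integer gridlines); it meets the x-axis at x = 0 (among the integer gridlines).
4. Together with the visible shape, these determine p as stated.

x^2 + y^2 + 3*y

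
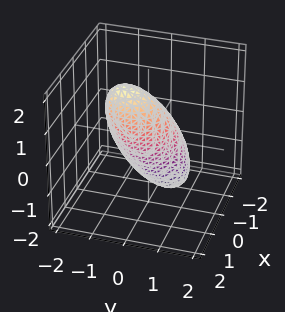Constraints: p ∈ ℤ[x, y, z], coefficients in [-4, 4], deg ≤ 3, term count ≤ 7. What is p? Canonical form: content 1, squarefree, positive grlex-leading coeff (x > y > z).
First, deg p = 2.
Then, against the integer gridlines: among the integer gridlines, it crosses the y-axis at y ∈ {-1, 1}.
Finally, assembling these constraints gives the stated polynomial.

3*x^2 - 2*x*z + 2*y^2 + y*z + z^2 - 2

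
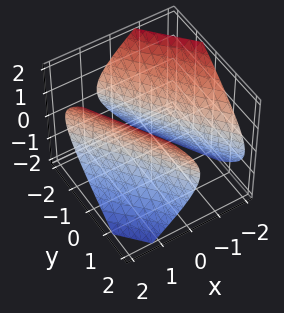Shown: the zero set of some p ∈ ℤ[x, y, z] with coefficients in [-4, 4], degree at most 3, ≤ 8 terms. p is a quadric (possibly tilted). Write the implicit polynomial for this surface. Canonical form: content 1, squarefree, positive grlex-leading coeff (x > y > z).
2*x^2 + 3*x*y + x*z + y^2 - 2*z^2 - 2

First, there are 2 components.
Next, degree: the shape is more complex than any degree-1 surface, so deg p = 2.
Next, from the visible intercepts: the surface avoids every integer z-axis point in the box; among the integer gridlines, it crosses the x-axis at x ∈ {-1, 1}.
Finally, matching integer coefficients to the picture gives p.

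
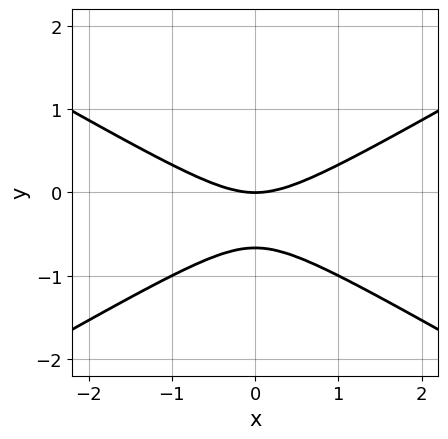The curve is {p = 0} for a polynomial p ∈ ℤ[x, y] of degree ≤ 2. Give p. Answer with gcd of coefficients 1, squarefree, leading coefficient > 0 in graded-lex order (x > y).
(a) deg p = 2.
(b) Symmetries: mirror symmetry x ↦ −x ⇒ only even powers of x.
(c) Observable constraints: it meets the x-axis at x = 0 (among the integer gridlines); it crosses the y-axis at the gridline y = 0.
(d) The integer polynomial consistent with all of this is the stated p.

x^2 - 3*y^2 - 2*y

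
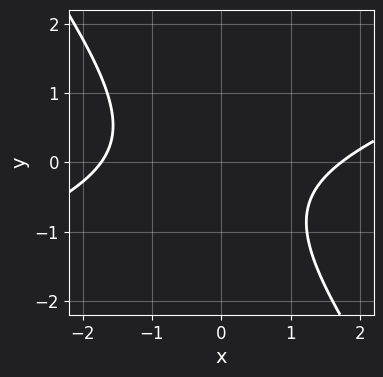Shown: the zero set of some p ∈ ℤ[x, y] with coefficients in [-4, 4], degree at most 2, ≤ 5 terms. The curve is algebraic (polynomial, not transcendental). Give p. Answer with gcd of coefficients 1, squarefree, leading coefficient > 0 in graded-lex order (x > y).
x^2 - 2*x*y - 2*y^2 - y - 3

(a) The degree is 2 — the shape is more complex than any degree-1 curve.
(b) Checking where it meets the axes: it misses every integer gridline on the y-axis.
(c) The integer polynomial consistent with all of this is the stated p.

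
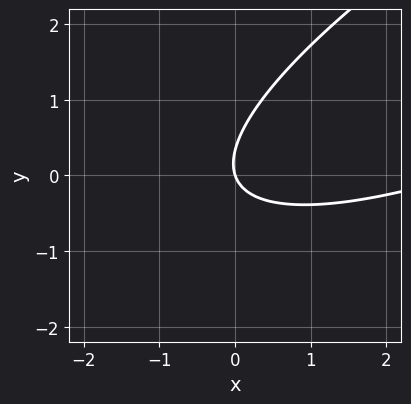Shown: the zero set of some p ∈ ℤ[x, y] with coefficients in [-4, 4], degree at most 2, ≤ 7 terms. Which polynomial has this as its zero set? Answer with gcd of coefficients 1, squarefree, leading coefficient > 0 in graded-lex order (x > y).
x^2 - 3*x*y + 3*y^2 - 3*x - y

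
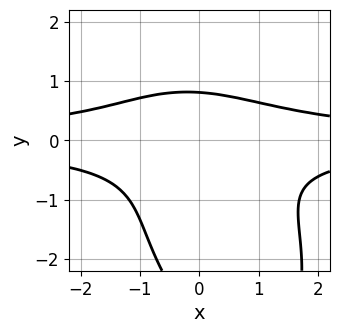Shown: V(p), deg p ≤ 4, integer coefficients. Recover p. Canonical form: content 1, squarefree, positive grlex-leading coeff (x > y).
2*x^2*y^2 + x*y^3 + y^4 + 3*y^3 - 2

(a) Degree: the shape is more complex than any degree-3 curve, so deg p = 4.
(b) Checking where it meets the axes: it misses every integer gridline on the x-axis.
(c) The integer polynomial consistent with all of this is the stated p.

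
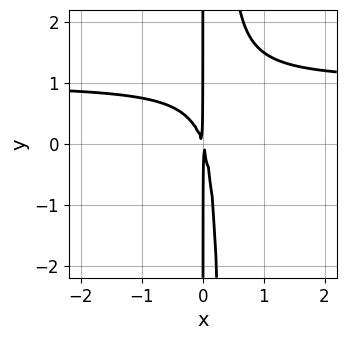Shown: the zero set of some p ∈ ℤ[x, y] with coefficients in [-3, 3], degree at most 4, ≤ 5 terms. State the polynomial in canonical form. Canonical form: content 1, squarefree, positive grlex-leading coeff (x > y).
3*x^2*y - 3*x^2 - x*y

deg p = 3. No degree-2 curve has this shape.
Reading off the gridlines: the visible y-axis segment lies entirely on the curve.
These observations pin down the coefficients.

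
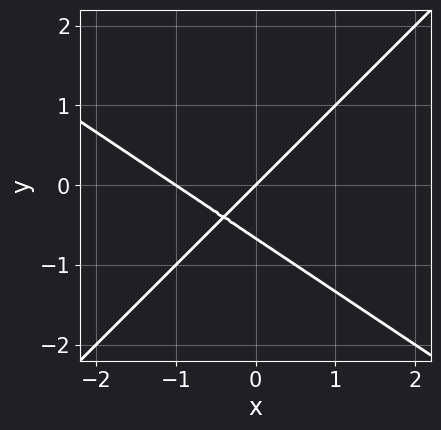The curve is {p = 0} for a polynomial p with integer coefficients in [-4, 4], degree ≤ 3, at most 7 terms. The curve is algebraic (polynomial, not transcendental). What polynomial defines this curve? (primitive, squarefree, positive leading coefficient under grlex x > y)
deg p = 2. No degree-1 curve has this shape.
From the visible intercepts: it meets the y-axis at y = 0 (among the integer gridlines); the x-axis gridline crossings are at x ∈ {-1, 0}.
Putting this together gives p.

2*x^2 + x*y - 3*y^2 + 2*x - 2*y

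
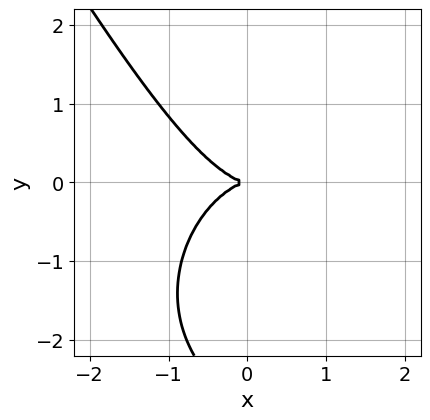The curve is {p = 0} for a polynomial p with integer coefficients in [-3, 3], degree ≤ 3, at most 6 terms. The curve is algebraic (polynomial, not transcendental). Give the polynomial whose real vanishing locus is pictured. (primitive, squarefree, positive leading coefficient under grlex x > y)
1. Degree: no degree-2 curve has this shape, so deg p = 3.
2. From the visible intercepts: it meets the x-axis at x = 0 (among the integer gridlines); it meets the y-axis at y = 0 (among the integer gridlines).
3. Solving for integer coefficients yields p as stated.

2*x^3 + x*y^2 + y^3 + 3*y^2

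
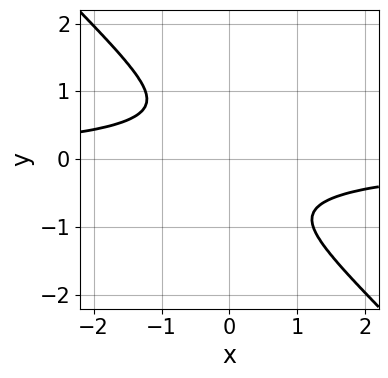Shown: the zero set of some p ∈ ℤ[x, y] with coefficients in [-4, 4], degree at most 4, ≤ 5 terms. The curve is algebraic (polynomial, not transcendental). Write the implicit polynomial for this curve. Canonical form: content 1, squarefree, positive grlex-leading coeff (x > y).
x^2*y^2 - 2*x*y^3 - 3*y^4 - 1

deg p = 4. No degree-3 curve has this shape.
From the visible intercepts: the curve avoids every integer x-axis point in the box; it misses every integer gridline on the y-axis.
Assembling these constraints gives the stated polynomial.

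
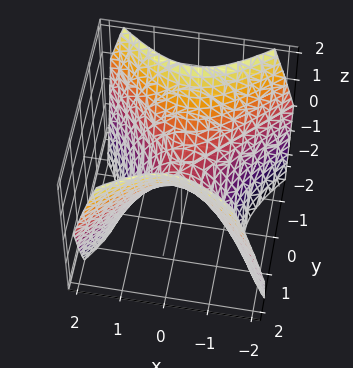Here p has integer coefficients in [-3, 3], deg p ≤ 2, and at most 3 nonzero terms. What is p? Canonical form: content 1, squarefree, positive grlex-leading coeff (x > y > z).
x^2 - y^2 + z

Degree: a hyperbolic paraboloid; a quadric, so deg p = 2.
Symmetries: it's symmetric under x → −x, forcing even powers of x; the y ↦ −y reflection is a symmetry, so y appears only in even powers.
Observable constraints: it meets the z-axis at z = 0 (among the integer gridlines); it meets the y-axis at y = 0 (among the integer gridlines).
Fitting integer coefficients to these (and the overall shape) gives p.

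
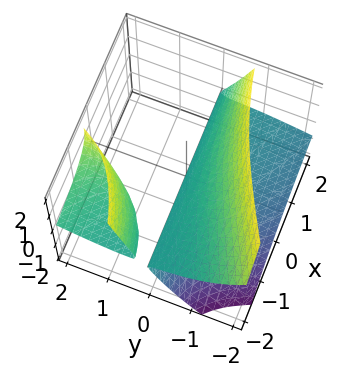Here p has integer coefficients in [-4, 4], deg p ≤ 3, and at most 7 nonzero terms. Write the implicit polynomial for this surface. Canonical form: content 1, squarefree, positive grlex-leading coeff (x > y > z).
3*x*y*z + y^3 - 2*y^2*z + 3*z^2 + y

There are 2 components. Treating them together as one polynomial.
deg p = 3. The shape is more complex than any degree-2 surface.
Observable constraints: it meets the y-axis at y = 0 (among the integer gridlines); every point of the x-axis in the box is on the surface; it crosses the z-axis at the gridline z = 0.
Putting this together gives p.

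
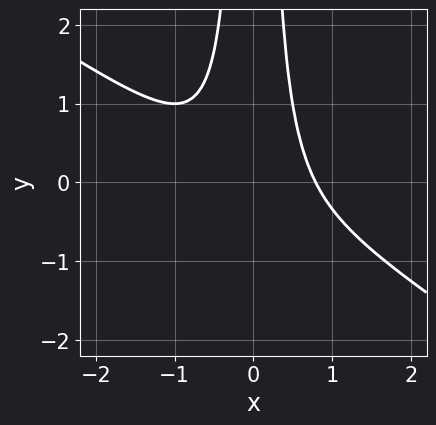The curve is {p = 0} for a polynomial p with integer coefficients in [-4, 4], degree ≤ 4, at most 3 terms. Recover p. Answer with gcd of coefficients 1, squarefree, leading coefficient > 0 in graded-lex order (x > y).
2*x^3 + 3*x^2*y - 1

The degree is 3 — the shape is more complex than any degree-2 curve.
Reading off the gridlines: the curve avoids every integer y-axis point in the box.
Solving for integer coefficients yields p as stated.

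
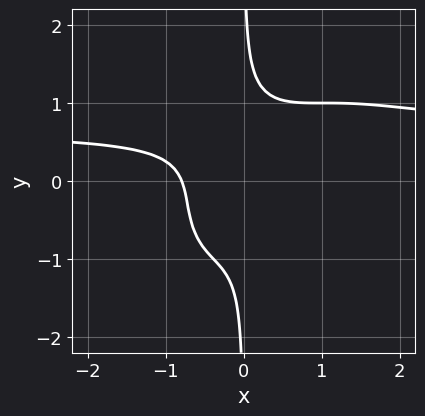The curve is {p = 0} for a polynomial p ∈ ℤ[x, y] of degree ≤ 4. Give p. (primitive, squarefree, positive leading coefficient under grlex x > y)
3*x^3*y - 3*x^2*y^2 + 3*x*y^3 - 2*x^3 - 1

First, the degree is 4 — a generic line meets the curve in up to 4 points.
Next, against the integer gridlines: no y-intercept at any integer in the box.
Finally, putting this together gives p.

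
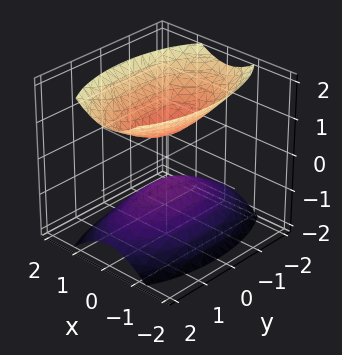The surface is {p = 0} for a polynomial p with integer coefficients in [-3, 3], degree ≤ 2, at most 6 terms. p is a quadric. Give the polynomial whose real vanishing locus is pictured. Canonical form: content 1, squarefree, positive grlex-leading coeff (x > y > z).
3*x^2 + y^2 - 2*z^2 + 1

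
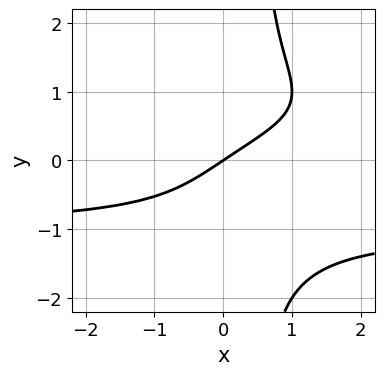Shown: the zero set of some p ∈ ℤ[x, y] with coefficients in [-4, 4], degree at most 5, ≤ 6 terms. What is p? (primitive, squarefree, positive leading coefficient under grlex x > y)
2*x*y^3 - y^3 + 2*x - 3*y

First, degree: no degree-3 curve has this shape, so deg p = 4.
Next, against the integer gridlines: one x-axis crossing is at x = 0; it crosses the y-axis at the gridline y = 0.
Finally, these observations pin down the coefficients.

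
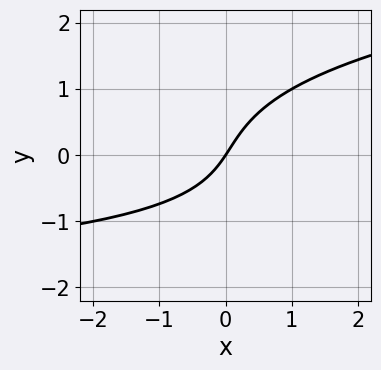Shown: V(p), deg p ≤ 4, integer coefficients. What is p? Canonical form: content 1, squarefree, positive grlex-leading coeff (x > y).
2*y^3 - x*y - 3*x + 2*y

deg p = 3. No degree-2 curve has this shape.
From the visible intercepts: one y-axis crossing is at y = 0; it crosses the x-axis at the gridline x = 0.
Fitting integer coefficients to these (and the overall shape) gives p.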